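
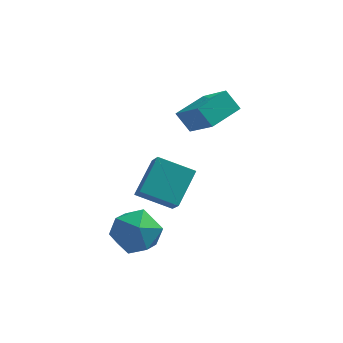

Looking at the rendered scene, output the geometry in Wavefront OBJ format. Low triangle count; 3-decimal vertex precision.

v -2.306 1.245 1.368
v -1.223 0.036 2.652
v -1.254 2.528 1.688
v -0.171 1.319 2.972
v -1.649 0.921 0.508
v -0.566 -0.288 1.792
v -0.597 2.204 0.828
v 0.486 0.995 2.112
v -3.613 -2.735 -3.597
v -2.546 -3.387 -3.562
v -4.194 -3.593 -1.858
v -3.127 -4.245 -1.823
v -3.109 -3.005 -1.655
v -2.75 -2.475 -2.73
v -3.99 -4.505 -2.69
v -3.631 -3.975 -3.765
v -2.779 -4.481 -3.001
v -2.234 -3.554 -2.362
v -4.506 -3.426 -3.058
v -3.961 -2.499 -2.419
v -3.52 -1.257 -1.935
v -2.947 0.228 -0.756
v -3.893 -0.358 -2.885
v -3.32 1.126 -1.707
v -1.86 -1.326 -2.653
v -1.287 0.158 -1.475
v -2.233 -0.428 -3.604
v -1.66 1.057 -2.425
f 2 4 1
f 5 2 1
f 1 4 3
f 3 5 1
f 2 8 4
f 6 2 5
f 6 8 2
f 4 8 3
f 7 5 3
f 3 8 7
f 7 6 5
f 8 6 7
f 9 20 14
f 9 14 10
f 9 10 16
f 9 16 19
f 9 19 20
f 10 14 18
f 14 20 13
f 20 19 11
f 19 16 15
f 16 10 17
f 12 18 13
f 12 13 11
f 12 11 15
f 12 15 17
f 12 17 18
f 13 18 14
f 11 13 20
f 15 11 19
f 17 15 16
f 18 17 10
f 22 24 21
f 25 22 21
f 21 24 23
f 23 25 21
f 22 28 24
f 26 22 25
f 26 28 22
f 24 28 23
f 27 25 23
f 23 28 27
f 27 26 25
f 28 26 27



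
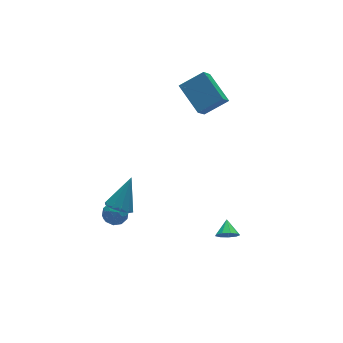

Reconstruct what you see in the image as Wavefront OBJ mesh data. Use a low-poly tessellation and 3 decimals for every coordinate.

v 2.003 -3.448 -4.233
v 2.24 -3.187 -4.838
v 2.417 -2.652 -3.727
v 1.802 -3.018 -4.747
v 1.458 -3.049 -4.415
v 1.369 -3.268 -3.999
v 1.577 -3.571 -3.691
v 1.984 -3.816 -3.638
v 2.401 -3.89 -3.862
v 2.631 -3.757 -4.26
v 2.568 -3.479 -4.646
v -3.618 0.621 -3.588
v -3.206 1.147 -3.151
v -2.734 -0.287 -3.329
v -2.322 0.239 -2.892
v -3.03 -0.026 -2.635
v -3.577 0.535 -2.794
v -2.363 0.325 -3.686
v -2.91 0.886 -3.845
v -2.43 0.964 -3.211
v -2.842 0.748 -2.561
v -3.098 0.112 -3.919
v -3.51 -0.104 -3.269
v -3.49 0.963 -3.392
v -2.45 -0.103 -3.088
v -2.867 -0.259 -2.937
v -2.624 0.05 -2.68
v -3.708 0.604 -3.182
v -3.465 0.913 -2.925
v -3.362 0.224 -2.622
v -2.475 -0.053 -3.555
v -2.232 0.256 -3.298
v -3.316 0.81 -3.8
v -3.073 1.119 -3.543
v -2.578 0.636 -3.858
v -2.791 1.165 -3.17
v -2.272 0.632 -3.019
v -2.296 0.682 -3.485
v -2.617 1.012 -3.579
v -3.033 1.038 -2.789
v -2.514 0.505 -2.637
v -2.93 0.349 -2.485
v -3.251 0.679 -2.579
v -2.578 0.931 -2.824
v -3.426 0.355 -3.843
v -2.907 -0.178 -3.691
v -2.689 0.181 -3.901
v -3.01 0.511 -3.995
v -3.668 0.228 -3.461
v -3.149 -0.305 -3.31
v -3.323 -0.152 -2.901
v -3.644 0.178 -2.995
v -3.362 -0.071 -3.656
v -2.877 0.137 -2.412
v -2.264 0.41 -2.933
v -1.743 0.763 -0.748
v -2.599 0.807 -2.854
v -3.041 0.948 -2.607
v -3.42 0.779 -2.284
v -3.591 0.364 -2.011
v -3.491 -0.137 -1.891
v -3.156 -0.534 -1.97
v -2.714 -0.675 -2.218
v -2.335 -0.505 -2.54
v -2.163 -0.091 -2.813
v 2.718 1.217 2.665
v 2.542 3.089 3.621
v 3.511 1.864 1.542
v 3.335 3.737 2.497
v 4.145 0.923 3.503
v 3.969 2.796 4.458
v 4.938 1.571 2.379
v 4.762 3.443 3.335
f 2 1 4
f 2 4 3
f 4 1 5
f 4 5 3
f 5 1 6
f 5 6 3
f 6 1 7
f 6 7 3
f 7 1 8
f 7 8 3
f 8 1 9
f 8 9 3
f 9 1 10
f 9 10 3
f 10 1 11
f 10 11 3
f 11 1 2
f 11 2 3
f 12 49 28
f 49 23 52
f 28 52 17
f 49 52 28
f 12 28 24
f 28 17 29
f 24 29 13
f 28 29 24
f 12 24 33
f 24 13 34
f 33 34 19
f 24 34 33
f 12 33 45
f 33 19 48
f 45 48 22
f 33 48 45
f 12 45 49
f 45 22 53
f 49 53 23
f 45 53 49
f 13 29 40
f 29 17 43
f 40 43 21
f 29 43 40
f 17 52 30
f 52 23 51
f 30 51 16
f 52 51 30
f 23 53 50
f 53 22 46
f 50 46 14
f 53 46 50
f 22 48 47
f 48 19 35
f 47 35 18
f 48 35 47
f 19 34 39
f 34 13 36
f 39 36 20
f 34 36 39
f 15 41 27
f 41 21 42
f 27 42 16
f 41 42 27
f 15 27 25
f 27 16 26
f 25 26 14
f 27 26 25
f 15 25 32
f 25 14 31
f 32 31 18
f 25 31 32
f 15 32 37
f 32 18 38
f 37 38 20
f 32 38 37
f 15 37 41
f 37 20 44
f 41 44 21
f 37 44 41
f 16 42 30
f 42 21 43
f 30 43 17
f 42 43 30
f 14 26 50
f 26 16 51
f 50 51 23
f 26 51 50
f 18 31 47
f 31 14 46
f 47 46 22
f 31 46 47
f 20 38 39
f 38 18 35
f 39 35 19
f 38 35 39
f 21 44 40
f 44 20 36
f 40 36 13
f 44 36 40
f 55 54 57
f 55 57 56
f 57 54 58
f 57 58 56
f 58 54 59
f 58 59 56
f 59 54 60
f 59 60 56
f 60 54 61
f 60 61 56
f 61 54 62
f 61 62 56
f 62 54 63
f 62 63 56
f 63 54 64
f 63 64 56
f 64 54 65
f 64 65 56
f 65 54 55
f 65 55 56
f 67 69 66
f 70 67 66
f 66 69 68
f 68 70 66
f 67 73 69
f 71 67 70
f 71 73 67
f 69 73 68
f 72 70 68
f 68 73 72
f 72 71 70
f 73 71 72



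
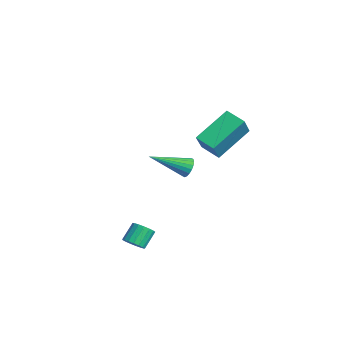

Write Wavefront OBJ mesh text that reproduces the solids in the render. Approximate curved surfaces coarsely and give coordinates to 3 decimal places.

v -0.137 0.251 0.598
v -0.669 1.865 1.762
v 0.71 0.773 0.261
v 0.177 2.387 1.425
v 0.603 -0.267 1.655
v 0.07 1.347 2.819
v 1.449 0.255 1.318
v 0.917 1.869 2.482
v -2.885 0.543 -2.278
v -2.668 0.752 -1.782
v -3.195 -1.263 -1.382
v -2.92 0.805 -1.761
v -3.165 0.807 -1.843
v -3.354 0.756 -2.011
v -3.451 0.663 -2.231
v -3.435 0.547 -2.461
v -3.311 0.429 -2.655
v -3.102 0.335 -2.773
v -2.851 0.281 -2.794
v -2.606 0.28 -2.712
v -2.416 0.331 -2.545
v -2.32 0.423 -2.324
v -2.335 0.54 -2.094
v -2.459 0.657 -1.901
v 1.09 -3.312 -4.329
v 1.524 -3.425 -3.992
v 1.123 -2.821 -3.274
v 0.69 -2.708 -3.611
v 1.603 -3.208 -4.129
v 1.202 -2.605 -3.411
v 1.566 -3.016 -4.312
v 1.165 -2.413 -3.594
v 1.419 -2.891 -4.499
v 1.018 -2.288 -3.781
v 1.197 -2.863 -4.646
v 0.796 -2.26 -3.928
v 0.951 -2.937 -4.721
v 0.55 -2.334 -4.003
v 0.737 -3.097 -4.707
v 0.336 -2.494 -3.989
v 0.603 -3.307 -4.605
v 0.202 -2.703 -3.887
v 0.582 -3.517 -4.441
v 0.181 -2.914 -3.723
v 0.676 -3.68 -4.25
v 0.275 -3.077 -3.532
v 0.866 -3.759 -4.078
v 0.465 -3.156 -3.36
v 1.107 -3.736 -3.963
v 0.706 -3.132 -3.245
v 1.344 -3.615 -3.932
v 0.943 -3.011 -3.214
f 2 4 1
f 5 2 1
f 1 4 3
f 3 5 1
f 2 8 4
f 6 2 5
f 6 8 2
f 4 8 3
f 7 5 3
f 3 8 7
f 7 6 5
f 8 6 7
f 10 9 12
f 10 12 11
f 12 9 13
f 12 13 11
f 13 9 14
f 13 14 11
f 14 9 15
f 14 15 11
f 15 9 16
f 15 16 11
f 16 9 17
f 16 17 11
f 17 9 18
f 17 18 11
f 18 9 19
f 18 19 11
f 19 9 20
f 19 20 11
f 20 9 21
f 20 21 11
f 21 9 22
f 21 22 11
f 22 9 23
f 22 23 11
f 23 9 24
f 23 24 11
f 24 9 10
f 24 10 11
f 26 25 29
f 26 29 27
f 27 29 30
f 27 30 28
f 29 25 31
f 29 31 30
f 30 31 32
f 30 32 28
f 31 25 33
f 31 33 32
f 32 33 34
f 32 34 28
f 33 25 35
f 33 35 34
f 34 35 36
f 34 36 28
f 35 25 37
f 35 37 36
f 36 37 38
f 36 38 28
f 37 25 39
f 37 39 38
f 38 39 40
f 38 40 28
f 39 25 41
f 39 41 40
f 40 41 42
f 40 42 28
f 41 25 43
f 41 43 42
f 42 43 44
f 42 44 28
f 43 25 45
f 43 45 44
f 44 45 46
f 44 46 28
f 45 25 47
f 45 47 46
f 46 47 48
f 46 48 28
f 47 25 49
f 47 49 48
f 48 49 50
f 48 50 28
f 49 25 51
f 49 51 50
f 50 51 52
f 50 52 28
f 51 25 26
f 51 26 52
f 52 26 27
f 52 27 28



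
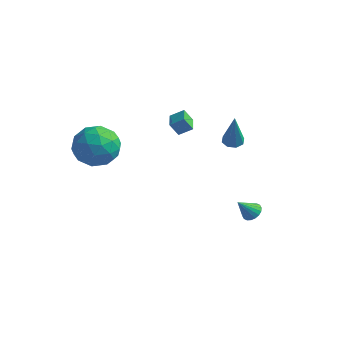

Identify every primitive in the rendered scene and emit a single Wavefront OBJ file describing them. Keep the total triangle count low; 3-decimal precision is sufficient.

v 1.232 2.621 -0.654
v 1.636 2.276 -0.83
v 1.648 2.079 1.354
v 1.781 2.672 -0.753
v 1.604 3.038 -0.618
v 1.21 3.16 -0.504
v 0.828 2.966 -0.477
v 0.684 2.57 -0.554
v 0.86 2.204 -0.689
v 1.255 2.082 -0.804
v 3.497 0.792 -3.869
v 4.003 0.8 -3.631
v 3.083 0.148 -2.971
v 3.894 1.002 -3.535
v 3.706 1.164 -3.506
v 3.477 1.251 -3.549
v 3.251 1.248 -3.655
v 3.074 1.154 -3.804
v 2.981 0.989 -3.965
v 2.99 0.784 -4.108
v 3.099 0.582 -4.203
v 3.287 0.42 -4.232
v 3.516 0.333 -4.189
v 3.742 0.336 -4.083
v 3.919 0.43 -3.934
v 4.012 0.595 -3.773
v -0.703 0.791 0.028
v -1.049 0.532 0.737
v -1.237 1.599 0.063
v -1.583 1.34 0.771
v -0.117 1.16 0.449
v -0.463 0.901 1.157
v -0.651 1.968 0.483
v -0.997 1.709 1.192
v -3.569 -2.384 -0.107
v -3.093 -1.939 0.962
v -2.487 -4.081 0.118
v -2.011 -3.636 1.187
v -3.22 -3.953 1.125
v -3.888 -2.905 0.986
v -1.692 -3.115 0.094
v -2.36 -2.067 -0.045
v -1.933 -2.391 1.086
v -2.877 -2.909 1.722
v -2.703 -3.111 -0.642
v -3.647 -3.629 -0.006
v -3.426 -2.013 0.408
v -2.154 -4.007 0.672
v -2.865 -4.194 0.636
v -2.585 -3.932 1.264
v -3.893 -2.58 0.422
v -3.614 -2.319 1.05
v -3.688 -3.503 1.145
v -1.966 -3.701 0.03
v -1.687 -3.44 0.658
v -2.995 -2.088 -0.184
v -2.715 -1.826 0.444
v -1.892 -2.517 -0.065
v -2.464 -2.017 1.109
v -1.828 -3.014 1.241
v -1.64 -2.708 0.599
v -2.033 -2.092 0.517
v -3.019 -2.321 1.483
v -2.383 -3.318 1.615
v -3.094 -3.505 1.579
v -3.487 -2.889 1.497
v -2.337 -2.587 1.556
v -3.197 -2.702 -0.535
v -2.561 -3.699 -0.403
v -2.093 -3.131 -0.417
v -2.486 -2.515 -0.499
v -3.752 -3.006 -0.161
v -3.116 -4.003 -0.029
v -3.547 -3.928 0.563
v -3.94 -3.312 0.481
v -3.243 -3.433 -0.476
f 2 1 4
f 2 4 3
f 4 1 5
f 4 5 3
f 5 1 6
f 5 6 3
f 6 1 7
f 6 7 3
f 7 1 8
f 7 8 3
f 8 1 9
f 8 9 3
f 9 1 10
f 9 10 3
f 10 1 2
f 10 2 3
f 12 11 14
f 12 14 13
f 14 11 15
f 14 15 13
f 15 11 16
f 15 16 13
f 16 11 17
f 16 17 13
f 17 11 18
f 17 18 13
f 18 11 19
f 18 19 13
f 19 11 20
f 19 20 13
f 20 11 21
f 20 21 13
f 21 11 22
f 21 22 13
f 22 11 23
f 22 23 13
f 23 11 24
f 23 24 13
f 24 11 25
f 24 25 13
f 25 11 26
f 25 26 13
f 26 11 12
f 26 12 13
f 28 30 27
f 31 28 27
f 27 30 29
f 29 31 27
f 28 34 30
f 32 28 31
f 32 34 28
f 30 34 29
f 33 31 29
f 29 34 33
f 33 32 31
f 34 32 33
f 35 72 51
f 72 46 75
f 51 75 40
f 72 75 51
f 35 51 47
f 51 40 52
f 47 52 36
f 51 52 47
f 35 47 56
f 47 36 57
f 56 57 42
f 47 57 56
f 35 56 68
f 56 42 71
f 68 71 45
f 56 71 68
f 35 68 72
f 68 45 76
f 72 76 46
f 68 76 72
f 36 52 63
f 52 40 66
f 63 66 44
f 52 66 63
f 40 75 53
f 75 46 74
f 53 74 39
f 75 74 53
f 46 76 73
f 76 45 69
f 73 69 37
f 76 69 73
f 45 71 70
f 71 42 58
f 70 58 41
f 71 58 70
f 42 57 62
f 57 36 59
f 62 59 43
f 57 59 62
f 38 64 50
f 64 44 65
f 50 65 39
f 64 65 50
f 38 50 48
f 50 39 49
f 48 49 37
f 50 49 48
f 38 48 55
f 48 37 54
f 55 54 41
f 48 54 55
f 38 55 60
f 55 41 61
f 60 61 43
f 55 61 60
f 38 60 64
f 60 43 67
f 64 67 44
f 60 67 64
f 39 65 53
f 65 44 66
f 53 66 40
f 65 66 53
f 37 49 73
f 49 39 74
f 73 74 46
f 49 74 73
f 41 54 70
f 54 37 69
f 70 69 45
f 54 69 70
f 43 61 62
f 61 41 58
f 62 58 42
f 61 58 62
f 44 67 63
f 67 43 59
f 63 59 36
f 67 59 63



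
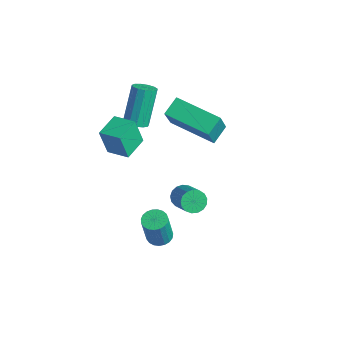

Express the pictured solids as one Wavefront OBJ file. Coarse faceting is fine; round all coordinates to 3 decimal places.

v -1.359 -0.784 0.775
v -1.657 -0.004 1.268
v 0.562 0.167 0.435
v 0.263 0.947 0.928
v -0.783 -1.447 2.172
v -1.082 -0.667 2.665
v 1.137 -0.496 1.832
v 0.839 0.284 2.325
v -1.123 -4.011 0.606
v -1.246 -4.321 1.956
v -1.64 -2.979 0.797
v -1.763 -3.289 2.146
v -0.177 -3.571 0.794
v -0.3 -3.881 2.143
v -0.694 -2.539 0.984
v -0.817 -2.849 2.334
v 1.63 -3.189 -3.297
v 2.081 -2.841 -3.273
v 2.28 -3.203 -1.759
v 1.83 -3.551 -1.783
v 1.903 -2.695 -3.215
v 2.102 -3.057 -1.701
v 1.678 -2.635 -3.171
v 1.877 -2.997 -1.657
v 1.445 -2.671 -3.149
v 1.644 -3.033 -1.634
v 1.244 -2.796 -3.153
v 1.443 -3.158 -1.638
v 1.109 -2.989 -3.181
v 1.309 -3.351 -1.666
v 1.065 -3.217 -3.23
v 1.264 -3.579 -1.715
v 1.119 -3.44 -3.29
v 1.318 -3.802 -1.775
v 1.261 -3.619 -3.352
v 1.46 -3.981 -1.837
v 1.467 -3.725 -3.404
v 1.666 -4.086 -1.889
v 1.701 -3.737 -3.438
v 1.9 -4.099 -1.923
v 1.923 -3.655 -3.447
v 2.122 -4.017 -1.932
v 2.094 -3.492 -3.431
v 2.294 -3.854 -1.916
v 2.186 -3.277 -3.391
v 2.385 -3.639 -1.877
v 2.181 -3.046 -3.336
v 2.38 -3.408 -1.821
v 2.559 -2.612 -0.041
v 2.874 -2.623 -0.504
v 4.016 -2.839 0.278
v 3.701 -2.828 0.741
v 2.874 -2.364 -0.432
v 4.016 -2.581 0.349
v 2.802 -2.163 -0.271
v 3.943 -2.379 0.511
v 2.674 -2.064 -0.057
v 3.815 -2.28 0.725
v 2.52 -2.091 0.161
v 3.661 -2.307 0.942
v 2.375 -2.237 0.332
v 3.516 -2.453 1.114
v 2.272 -2.469 0.418
v 3.413 -2.685 1.2
v 2.235 -2.734 0.399
v 3.376 -2.95 1.181
v 2.272 -2.971 0.279
v 3.413 -3.187 1.061
v 2.375 -3.125 0.086
v 3.516 -3.342 0.868
v 2.52 -3.162 -0.136
v 3.662 -3.379 0.645
v 2.675 -3.073 -0.337
v 3.816 -3.289 0.445
v 2.802 -2.878 -0.469
v 3.944 -3.095 0.312
v -1.929 -2.155 0.95
v -1.495 -2.405 1.2
v -2.017 -1.636 2.88
v -2.451 -1.385 2.63
v -1.391 -2.123 1.103
v -1.913 -1.354 2.783
v -1.458 -1.851 0.957
v -1.98 -1.082 2.637
v -1.675 -1.676 0.81
v -2.197 -0.906 2.49
v -1.972 -1.652 0.707
v -2.494 -0.883 2.386
v -2.256 -1.788 0.681
v -2.778 -1.019 2.361
v -2.436 -2.041 0.74
v -2.958 -1.271 2.42
v -2.455 -2.329 0.867
v -2.977 -1.56 2.547
v -2.307 -2.562 1.019
v -2.829 -1.793 2.699
v -2.039 -2.666 1.15
v -2.561 -1.897 2.83
v -1.736 -2.607 1.217
v -2.258 -1.838 2.897
f 2 4 1
f 5 2 1
f 1 4 3
f 3 5 1
f 2 8 4
f 6 2 5
f 6 8 2
f 4 8 3
f 7 5 3
f 3 8 7
f 7 6 5
f 8 6 7
f 10 12 9
f 13 10 9
f 9 12 11
f 11 13 9
f 10 16 12
f 14 10 13
f 14 16 10
f 12 16 11
f 15 13 11
f 11 16 15
f 15 14 13
f 16 14 15
f 18 17 21
f 18 21 19
f 19 21 22
f 19 22 20
f 21 17 23
f 21 23 22
f 22 23 24
f 22 24 20
f 23 17 25
f 23 25 24
f 24 25 26
f 24 26 20
f 25 17 27
f 25 27 26
f 26 27 28
f 26 28 20
f 27 17 29
f 27 29 28
f 28 29 30
f 28 30 20
f 29 17 31
f 29 31 30
f 30 31 32
f 30 32 20
f 31 17 33
f 31 33 32
f 32 33 34
f 32 34 20
f 33 17 35
f 33 35 34
f 34 35 36
f 34 36 20
f 35 17 37
f 35 37 36
f 36 37 38
f 36 38 20
f 37 17 39
f 37 39 38
f 38 39 40
f 38 40 20
f 39 17 41
f 39 41 40
f 40 41 42
f 40 42 20
f 41 17 43
f 41 43 42
f 42 43 44
f 42 44 20
f 43 17 45
f 43 45 44
f 44 45 46
f 44 46 20
f 45 17 47
f 45 47 46
f 46 47 48
f 46 48 20
f 47 17 18
f 47 18 48
f 48 18 19
f 48 19 20
f 50 49 53
f 50 53 51
f 51 53 54
f 51 54 52
f 53 49 55
f 53 55 54
f 54 55 56
f 54 56 52
f 55 49 57
f 55 57 56
f 56 57 58
f 56 58 52
f 57 49 59
f 57 59 58
f 58 59 60
f 58 60 52
f 59 49 61
f 59 61 60
f 60 61 62
f 60 62 52
f 61 49 63
f 61 63 62
f 62 63 64
f 62 64 52
f 63 49 65
f 63 65 64
f 64 65 66
f 64 66 52
f 65 49 67
f 65 67 66
f 66 67 68
f 66 68 52
f 67 49 69
f 67 69 68
f 68 69 70
f 68 70 52
f 69 49 71
f 69 71 70
f 70 71 72
f 70 72 52
f 71 49 73
f 71 73 72
f 72 73 74
f 72 74 52
f 73 49 75
f 73 75 74
f 74 75 76
f 74 76 52
f 75 49 50
f 75 50 76
f 76 50 51
f 76 51 52
f 78 77 81
f 78 81 79
f 79 81 82
f 79 82 80
f 81 77 83
f 81 83 82
f 82 83 84
f 82 84 80
f 83 77 85
f 83 85 84
f 84 85 86
f 84 86 80
f 85 77 87
f 85 87 86
f 86 87 88
f 86 88 80
f 87 77 89
f 87 89 88
f 88 89 90
f 88 90 80
f 89 77 91
f 89 91 90
f 90 91 92
f 90 92 80
f 91 77 93
f 91 93 92
f 92 93 94
f 92 94 80
f 93 77 95
f 93 95 94
f 94 95 96
f 94 96 80
f 95 77 97
f 95 97 96
f 96 97 98
f 96 98 80
f 97 77 99
f 97 99 98
f 98 99 100
f 98 100 80
f 99 77 78
f 99 78 100
f 100 78 79
f 100 79 80



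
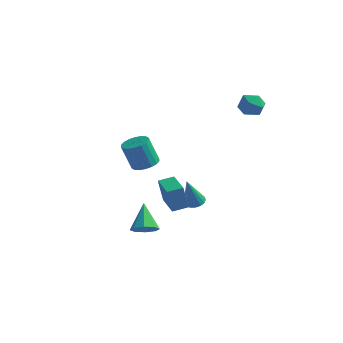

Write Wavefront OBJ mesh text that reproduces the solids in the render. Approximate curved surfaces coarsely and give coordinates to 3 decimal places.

v 1.611 3.347 3.627
v 1.994 2.942 3.07
v 0.586 3.418 2.87
v 0.969 3.013 2.313
v 0.754 2.656 2.982
v 1.387 2.612 3.45
v 1.193 3.748 2.49
v 1.826 3.704 2.958
v 1.736 3.19 2.367
v 1.465 2.515 2.671
v 1.115 3.845 3.269
v 0.844 3.17 3.573
v -1.211 -3.896 -2.66
v -0.876 -3.359 -3.003
v -1.769 -2.844 -1.56
v -1.389 -3.439 -3.187
v -1.798 -3.786 -3.062
v -1.864 -4.198 -2.701
v -1.547 -4.432 -2.316
v -1.034 -4.353 -2.132
v -0.624 -4.005 -2.257
v -0.559 -3.594 -2.618
v -1.169 1.806 -3.989
v -0.636 2 -3.866
v -1.371 1.274 -2.271
v -0.799 2.219 -3.818
v -1.047 2.344 -3.808
v -1.323 2.345 -3.84
v -1.563 2.224 -3.906
v -1.714 2.006 -3.991
v -1.739 1.743 -4.076
v -1.634 1.494 -4.14
v -1.422 1.317 -4.17
v -1.153 1.252 -4.159
v -0.887 1.314 -4.109
v -0.686 1.489 -4.031
v -0.595 1.736 -3.943
v -1.021 -1.192 -2.94
v -1.276 -1.267 -1.555
v -2.067 -0.028 -3.07
v -2.321 -0.103 -1.685
v -0.399 -0.617 -2.795
v -0.653 -0.692 -1.41
v -1.444 0.547 -2.925
v -1.699 0.472 -1.54
v -3.237 0.377 -0.927
v -2.665 -0.079 -0.759
v -3.192 -0.192 0.716
v -3.763 0.263 0.547
v -2.542 0.224 -0.691
v -3.068 0.11 0.784
v -2.556 0.557 -0.67
v -3.082 0.443 0.804
v -2.704 0.854 -0.7
v -3.231 0.74 0.774
v -2.959 1.057 -0.776
v -3.485 0.943 0.699
v -3.268 1.125 -0.881
v -3.795 1.011 0.594
v -3.571 1.045 -0.995
v -4.098 0.931 0.48
v -3.808 0.832 -1.096
v -4.335 0.719 0.379
v -3.932 0.53 -1.164
v -4.458 0.416 0.311
v -3.918 0.197 -1.184
v -4.444 0.083 0.29
v -3.769 -0.1 -1.154
v -4.296 -0.214 0.32
v -3.515 -0.303 -1.079
v -4.041 -0.417 0.396
v -3.205 -0.371 -0.974
v -3.732 -0.485 0.501
v -2.902 -0.291 -0.86
v -3.429 -0.405 0.615
f 1 12 6
f 1 6 2
f 1 2 8
f 1 8 11
f 1 11 12
f 2 6 10
f 6 12 5
f 12 11 3
f 11 8 7
f 8 2 9
f 4 10 5
f 4 5 3
f 4 3 7
f 4 7 9
f 4 9 10
f 5 10 6
f 3 5 12
f 7 3 11
f 9 7 8
f 10 9 2
f 14 13 16
f 14 16 15
f 16 13 17
f 16 17 15
f 17 13 18
f 17 18 15
f 18 13 19
f 18 19 15
f 19 13 20
f 19 20 15
f 20 13 21
f 20 21 15
f 21 13 22
f 21 22 15
f 22 13 14
f 22 14 15
f 24 23 26
f 24 26 25
f 26 23 27
f 26 27 25
f 27 23 28
f 27 28 25
f 28 23 29
f 28 29 25
f 29 23 30
f 29 30 25
f 30 23 31
f 30 31 25
f 31 23 32
f 31 32 25
f 32 23 33
f 32 33 25
f 33 23 34
f 33 34 25
f 34 23 35
f 34 35 25
f 35 23 36
f 35 36 25
f 36 23 37
f 36 37 25
f 37 23 24
f 37 24 25
f 39 41 38
f 42 39 38
f 38 41 40
f 40 42 38
f 39 45 41
f 43 39 42
f 43 45 39
f 41 45 40
f 44 42 40
f 40 45 44
f 44 43 42
f 45 43 44
f 47 46 50
f 47 50 48
f 48 50 51
f 48 51 49
f 50 46 52
f 50 52 51
f 51 52 53
f 51 53 49
f 52 46 54
f 52 54 53
f 53 54 55
f 53 55 49
f 54 46 56
f 54 56 55
f 55 56 57
f 55 57 49
f 56 46 58
f 56 58 57
f 57 58 59
f 57 59 49
f 58 46 60
f 58 60 59
f 59 60 61
f 59 61 49
f 60 46 62
f 60 62 61
f 61 62 63
f 61 63 49
f 62 46 64
f 62 64 63
f 63 64 65
f 63 65 49
f 64 46 66
f 64 66 65
f 65 66 67
f 65 67 49
f 66 46 68
f 66 68 67
f 67 68 69
f 67 69 49
f 68 46 70
f 68 70 69
f 69 70 71
f 69 71 49
f 70 46 72
f 70 72 71
f 71 72 73
f 71 73 49
f 72 46 74
f 72 74 73
f 73 74 75
f 73 75 49
f 74 46 47
f 74 47 75
f 75 47 48
f 75 48 49



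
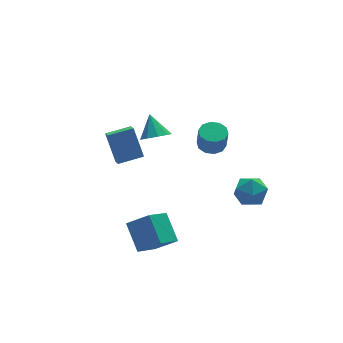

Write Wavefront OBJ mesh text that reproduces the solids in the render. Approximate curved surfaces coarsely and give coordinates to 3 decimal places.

v -3.149 -4.143 -2.967
v -3.169 -2.442 -1.636
v -4.323 -3.344 -4.007
v -4.343 -1.643 -2.675
v -1.637 -3.297 -4.025
v -1.657 -1.596 -2.693
v -2.811 -2.498 -5.064
v -2.831 -0.797 -3.733
v 3.043 -2.178 -0.547
v 4.185 -2.601 -0.602
v 2.415 -3.739 -1.578
v 3.557 -4.162 -1.633
v 2.962 -4.149 -0.568
v 3.35 -3.184 0.069
v 3.25 -3.156 -2.249
v 3.638 -2.191 -1.612
v 4.313 -3.206 -1.654
v 4.135 -3.82 -0.615
v 2.465 -2.52 -1.565
v 2.287 -3.134 -0.526
v 2.423 0.666 0.849
v 3.221 0.197 0.766
v 3.155 -0.176 2.249
v 2.357 0.294 2.331
v 3.348 0.739 0.908
v 3.282 0.366 2.391
v 3.122 1.253 1.028
v 3.056 0.881 2.51
v 2.628 1.544 1.079
v 2.562 1.171 2.561
v 2.057 1.499 1.042
v 1.991 1.126 2.524
v 1.625 1.136 0.931
v 1.559 0.763 2.414
v 1.498 0.594 0.789
v 1.432 0.221 2.272
v 1.724 0.079 0.67
v 1.658 -0.293 2.152
v 2.218 -0.211 0.619
v 2.152 -0.584 2.101
v 2.789 -0.166 0.656
v 2.723 -0.539 2.138
v -4.751 -1.546 3.137
v -4.947 -0.474 5.014
v -4.616 -0.811 2.731
v -4.811 0.26 4.608
v -3.149 -1.7 3.392
v -3.344 -0.629 5.269
v -3.013 -0.966 2.986
v -3.209 0.106 4.863
v -0.412 2.902 0.789
v 0.55 3.159 0.488
v -0.308 4.058 2.111
v 0.074 3.575 0.162
v -0.63 3.676 0.129
v -1.231 3.415 0.405
v -1.45 2.914 0.86
v -1.183 2.407 1.282
v -0.555 2.132 1.473
v 0.139 2.217 1.344
v 0.576 2.623 0.955
f 2 4 1
f 5 2 1
f 1 4 3
f 3 5 1
f 2 8 4
f 6 2 5
f 6 8 2
f 4 8 3
f 7 5 3
f 3 8 7
f 7 6 5
f 8 6 7
f 9 20 14
f 9 14 10
f 9 10 16
f 9 16 19
f 9 19 20
f 10 14 18
f 14 20 13
f 20 19 11
f 19 16 15
f 16 10 17
f 12 18 13
f 12 13 11
f 12 11 15
f 12 15 17
f 12 17 18
f 13 18 14
f 11 13 20
f 15 11 19
f 17 15 16
f 18 17 10
f 22 21 25
f 22 25 23
f 23 25 26
f 23 26 24
f 25 21 27
f 25 27 26
f 26 27 28
f 26 28 24
f 27 21 29
f 27 29 28
f 28 29 30
f 28 30 24
f 29 21 31
f 29 31 30
f 30 31 32
f 30 32 24
f 31 21 33
f 31 33 32
f 32 33 34
f 32 34 24
f 33 21 35
f 33 35 34
f 34 35 36
f 34 36 24
f 35 21 37
f 35 37 36
f 36 37 38
f 36 38 24
f 37 21 39
f 37 39 38
f 38 39 40
f 38 40 24
f 39 21 41
f 39 41 40
f 40 41 42
f 40 42 24
f 41 21 22
f 41 22 42
f 42 22 23
f 42 23 24
f 44 46 43
f 47 44 43
f 43 46 45
f 45 47 43
f 44 50 46
f 48 44 47
f 48 50 44
f 46 50 45
f 49 47 45
f 45 50 49
f 49 48 47
f 50 48 49
f 52 51 54
f 52 54 53
f 54 51 55
f 54 55 53
f 55 51 56
f 55 56 53
f 56 51 57
f 56 57 53
f 57 51 58
f 57 58 53
f 58 51 59
f 58 59 53
f 59 51 60
f 59 60 53
f 60 51 61
f 60 61 53
f 61 51 52
f 61 52 53



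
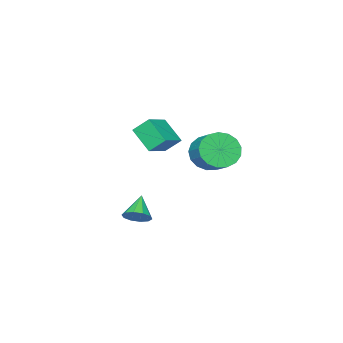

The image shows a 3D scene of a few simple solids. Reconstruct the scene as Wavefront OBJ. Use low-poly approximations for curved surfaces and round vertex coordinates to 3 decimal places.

v 1.923 -1.991 -2.176
v 2.37 -1.787 -1.636
v 1.017 -2.529 -1.224
v 2.084 -1.448 -1.716
v 1.737 -1.315 -1.971
v 1.46 -1.441 -2.305
v 1.361 -1.777 -2.59
v 1.476 -2.194 -2.716
v 1.762 -2.534 -2.636
v 2.109 -2.666 -2.381
v 2.385 -2.541 -2.047
v 2.485 -2.205 -1.762
v 2.357 0.199 2.907
v 2.225 -0.932 3.868
v 1.972 0.858 3.628
v 1.84 -0.273 4.59
v 3.7 0.453 3.39
v 3.568 -0.678 4.352
v 3.315 1.112 4.112
v 3.183 -0.019 5.073
v -1.136 -0.14 1.598
v -0.273 -0.176 0.967
v 0.259 0.923 1.631
v -0.604 0.96 2.262
v -0.595 0.132 0.715
v -0.064 1.231 1.379
v -1.042 0.378 0.666
v -0.511 1.477 1.33
v -1.51 0.505 0.83
v -0.979 1.604 1.494
v -1.893 0.484 1.171
v -1.361 1.584 1.834
v -2.102 0.321 1.609
v -1.57 1.42 2.272
v -2.089 0.052 2.044
v -1.558 1.151 2.708
v -1.859 -0.261 2.378
v -1.327 0.839 3.042
v -1.462 -0.546 2.533
v -0.931 0.553 3.196
v -0.991 -0.738 2.473
v -0.46 0.361 3.137
v -0.553 -0.793 2.214
v -0.022 0.307 2.877
v -0.249 -0.698 1.813
v 0.283 0.401 2.477
v -0.147 -0.476 1.363
v 0.384 0.624 2.027
f 2 1 4
f 2 4 3
f 4 1 5
f 4 5 3
f 5 1 6
f 5 6 3
f 6 1 7
f 6 7 3
f 7 1 8
f 7 8 3
f 8 1 9
f 8 9 3
f 9 1 10
f 9 10 3
f 10 1 11
f 10 11 3
f 11 1 12
f 11 12 3
f 12 1 2
f 12 2 3
f 14 16 13
f 17 14 13
f 13 16 15
f 15 17 13
f 14 20 16
f 18 14 17
f 18 20 14
f 16 20 15
f 19 17 15
f 15 20 19
f 19 18 17
f 20 18 19
f 22 21 25
f 22 25 23
f 23 25 26
f 23 26 24
f 25 21 27
f 25 27 26
f 26 27 28
f 26 28 24
f 27 21 29
f 27 29 28
f 28 29 30
f 28 30 24
f 29 21 31
f 29 31 30
f 30 31 32
f 30 32 24
f 31 21 33
f 31 33 32
f 32 33 34
f 32 34 24
f 33 21 35
f 33 35 34
f 34 35 36
f 34 36 24
f 35 21 37
f 35 37 36
f 36 37 38
f 36 38 24
f 37 21 39
f 37 39 38
f 38 39 40
f 38 40 24
f 39 21 41
f 39 41 40
f 40 41 42
f 40 42 24
f 41 21 43
f 41 43 42
f 42 43 44
f 42 44 24
f 43 21 45
f 43 45 44
f 44 45 46
f 44 46 24
f 45 21 47
f 45 47 46
f 46 47 48
f 46 48 24
f 47 21 22
f 47 22 48
f 48 22 23
f 48 23 24



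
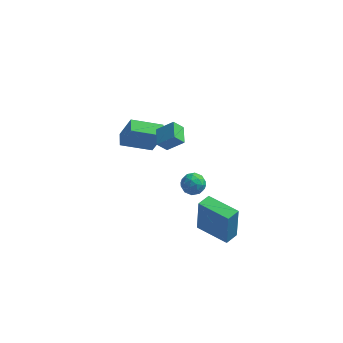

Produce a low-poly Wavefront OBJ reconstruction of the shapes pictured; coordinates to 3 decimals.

v -0.595 2.818 -0.423
v -1.154 2.61 0.251
v -0.808 4.004 -0.234
v -1.366 3.797 0.44
v 0.406 2.863 0.42
v -0.152 2.656 1.094
v 0.194 4.05 0.609
v -0.365 3.842 1.283
v 1.985 -3.604 -0.33
v 2.029 -3.425 1.772
v 2.443 -2.845 -0.405
v 2.487 -2.665 1.697
v 3.733 -4.655 -0.277
v 3.777 -4.475 1.825
v 4.191 -3.895 -0.352
v 4.235 -3.716 1.75
v -3.443 3.396 -0.993
v -2.74 3.224 0.731
v -3.592 4.261 -0.846
v -2.888 4.089 0.878
v -1.612 3.831 -1.698
v -0.908 3.659 0.026
v -1.76 4.696 -1.551
v -1.057 4.524 0.173
v 1.006 -3.079 3.209
v 1.473 -2.702 2.783
v 1.927 -3.598 3.757
v 2.394 -3.221 3.331
v 1.995 -2.87 3.84
v 1.425 -2.549 3.501
v 1.975 -3.751 3.039
v 1.405 -3.43 2.7
v 2.071 -3.117 2.677
v 2.084 -2.573 3.173
v 1.316 -3.727 3.367
v 1.329 -3.183 3.863
v 1.159 -2.845 2.948
v 2.241 -3.455 3.592
v 2.007 -3.249 3.891
v 2.281 -3.027 3.641
v 1.131 -2.755 3.37
v 1.405 -2.533 3.119
v 1.712 -2.632 3.741
v 1.995 -3.767 3.421
v 2.269 -3.545 3.17
v 1.119 -3.273 2.899
v 1.393 -3.051 2.649
v 1.688 -3.668 2.799
v 1.785 -2.867 2.635
v 2.326 -3.172 2.957
v 2.08 -3.484 2.786
v 1.745 -3.295 2.587
v 1.792 -2.547 2.926
v 2.333 -2.852 3.248
v 2.099 -2.646 3.548
v 1.764 -2.457 3.349
v 2.144 -2.791 2.864
v 1.067 -3.448 3.292
v 1.608 -3.753 3.614
v 1.636 -3.843 3.191
v 1.301 -3.654 2.992
v 1.074 -3.128 3.583
v 1.615 -3.433 3.905
v 1.655 -3.005 3.953
v 1.32 -2.816 3.754
v 1.256 -3.509 3.676
f 2 4 1
f 5 2 1
f 1 4 3
f 3 5 1
f 2 8 4
f 6 2 5
f 6 8 2
f 4 8 3
f 7 5 3
f 3 8 7
f 7 6 5
f 8 6 7
f 10 12 9
f 13 10 9
f 9 12 11
f 11 13 9
f 10 16 12
f 14 10 13
f 14 16 10
f 12 16 11
f 15 13 11
f 11 16 15
f 15 14 13
f 16 14 15
f 18 20 17
f 21 18 17
f 17 20 19
f 19 21 17
f 18 24 20
f 22 18 21
f 22 24 18
f 20 24 19
f 23 21 19
f 19 24 23
f 23 22 21
f 24 22 23
f 25 62 41
f 62 36 65
f 41 65 30
f 62 65 41
f 25 41 37
f 41 30 42
f 37 42 26
f 41 42 37
f 25 37 46
f 37 26 47
f 46 47 32
f 37 47 46
f 25 46 58
f 46 32 61
f 58 61 35
f 46 61 58
f 25 58 62
f 58 35 66
f 62 66 36
f 58 66 62
f 26 42 53
f 42 30 56
f 53 56 34
f 42 56 53
f 30 65 43
f 65 36 64
f 43 64 29
f 65 64 43
f 36 66 63
f 66 35 59
f 63 59 27
f 66 59 63
f 35 61 60
f 61 32 48
f 60 48 31
f 61 48 60
f 32 47 52
f 47 26 49
f 52 49 33
f 47 49 52
f 28 54 40
f 54 34 55
f 40 55 29
f 54 55 40
f 28 40 38
f 40 29 39
f 38 39 27
f 40 39 38
f 28 38 45
f 38 27 44
f 45 44 31
f 38 44 45
f 28 45 50
f 45 31 51
f 50 51 33
f 45 51 50
f 28 50 54
f 50 33 57
f 54 57 34
f 50 57 54
f 29 55 43
f 55 34 56
f 43 56 30
f 55 56 43
f 27 39 63
f 39 29 64
f 63 64 36
f 39 64 63
f 31 44 60
f 44 27 59
f 60 59 35
f 44 59 60
f 33 51 52
f 51 31 48
f 52 48 32
f 51 48 52
f 34 57 53
f 57 33 49
f 53 49 26
f 57 49 53



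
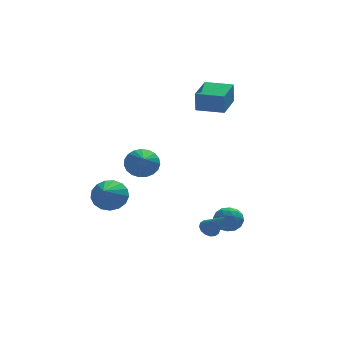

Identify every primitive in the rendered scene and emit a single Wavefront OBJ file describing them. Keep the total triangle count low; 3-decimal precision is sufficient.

v 0.276 2.534 -0.081
v 0.736 2.09 -0.672
v 0.084 1.106 0.841
v 0.994 2.202 -0.444
v 1.128 2.372 -0.154
v 1.114 2.57 0.149
v 0.956 2.761 0.412
v 0.68 2.913 0.59
v 0.334 2.999 0.651
v -0.022 3.005 0.587
v -0.326 2.929 0.406
v -0.527 2.785 0.142
v -0.588 2.598 -0.161
v -0.5 2.399 -0.451
v -0.278 2.224 -0.676
v 0.04 2.102 -0.799
v 0.398 2.055 -0.797
v 2.427 -2.483 -2.231
v 2.72 -2.077 -2.056
v 2.953 -3.337 -1.129
v 2.48 -2.054 -1.924
v 2.227 -2.146 -1.874
v 2.027 -2.328 -1.92
v 1.934 -2.552 -2.049
v 1.973 -2.757 -2.227
v 2.134 -2.889 -2.406
v 2.373 -2.912 -2.538
v 2.627 -2.82 -2.588
v 2.827 -2.638 -2.542
v 2.92 -2.414 -2.413
v 2.88 -2.209 -2.235
v 3.273 -1.112 -2.214
v 3.665 -1.314 -1.599
v 3.315 -2.266 -2.621
v 3.707 -2.468 -2.006
v 2.98 -2.269 -1.942
v 2.954 -1.556 -1.691
v 4.026 -2.024 -2.529
v 4 -1.311 -2.278
v 4.131 -1.878 -1.794
v 3.484 -2.03 -1.431
v 3.496 -1.55 -2.789
v 2.849 -1.702 -2.426
v 3.465 -1.111 -1.871
v 3.515 -2.469 -2.349
v 3.087 -2.352 -2.312
v 3.318 -2.471 -1.95
v 3.047 -1.254 -1.925
v 3.278 -1.373 -1.563
v 2.875 -1.934 -1.765
v 3.702 -2.207 -2.657
v 3.933 -2.326 -2.295
v 3.662 -1.109 -2.27
v 3.893 -1.228 -1.908
v 4.105 -1.646 -2.455
v 3.97 -1.562 -1.624
v 3.995 -2.24 -1.863
v 4.182 -1.979 -2.171
v 4.167 -1.56 -2.023
v 3.589 -1.651 -1.411
v 3.614 -2.33 -1.65
v 3.187 -2.213 -1.612
v 3.171 -1.793 -1.464
v 3.863 -1.982 -1.525
v 3.366 -1.25 -2.57
v 3.391 -1.929 -2.809
v 3.809 -1.787 -2.756
v 3.793 -1.367 -2.608
v 2.985 -1.34 -2.357
v 3.01 -2.018 -2.596
v 2.813 -2.02 -2.197
v 2.798 -1.601 -2.049
v 3.117 -1.598 -2.695
v 2.942 2.786 3.121
v 2.888 2.692 4.236
v 3.758 4.234 3.283
v 3.703 4.141 4.398
v 4.197 2.079 3.122
v 4.142 1.986 4.237
v 5.012 3.528 3.284
v 4.958 3.434 4.399
v -1.113 3.666 -2.655
v -0.239 3.591 -2.29
v -1.667 2.234 -1.625
v -0.451 3.877 -2.007
v -0.815 4.114 -1.872
v -1.247 4.249 -1.917
v -1.648 4.251 -2.131
v -1.926 4.118 -2.465
v -2.019 3.882 -2.843
v -1.903 3.597 -3.177
v -1.607 3.327 -3.392
v -1.197 3.136 -3.439
v -0.768 3.066 -3.305
v -0.418 3.133 -3.023
v -0.227 3.323 -2.656
f 2 1 4
f 2 4 3
f 4 1 5
f 4 5 3
f 5 1 6
f 5 6 3
f 6 1 7
f 6 7 3
f 7 1 8
f 7 8 3
f 8 1 9
f 8 9 3
f 9 1 10
f 9 10 3
f 10 1 11
f 10 11 3
f 11 1 12
f 11 12 3
f 12 1 13
f 12 13 3
f 13 1 14
f 13 14 3
f 14 1 15
f 14 15 3
f 15 1 16
f 15 16 3
f 16 1 17
f 16 17 3
f 17 1 2
f 17 2 3
f 19 18 21
f 19 21 20
f 21 18 22
f 21 22 20
f 22 18 23
f 22 23 20
f 23 18 24
f 23 24 20
f 24 18 25
f 24 25 20
f 25 18 26
f 25 26 20
f 26 18 27
f 26 27 20
f 27 18 28
f 27 28 20
f 28 18 29
f 28 29 20
f 29 18 30
f 29 30 20
f 30 18 31
f 30 31 20
f 31 18 19
f 31 19 20
f 32 69 48
f 69 43 72
f 48 72 37
f 69 72 48
f 32 48 44
f 48 37 49
f 44 49 33
f 48 49 44
f 32 44 53
f 44 33 54
f 53 54 39
f 44 54 53
f 32 53 65
f 53 39 68
f 65 68 42
f 53 68 65
f 32 65 69
f 65 42 73
f 69 73 43
f 65 73 69
f 33 49 60
f 49 37 63
f 60 63 41
f 49 63 60
f 37 72 50
f 72 43 71
f 50 71 36
f 72 71 50
f 43 73 70
f 73 42 66
f 70 66 34
f 73 66 70
f 42 68 67
f 68 39 55
f 67 55 38
f 68 55 67
f 39 54 59
f 54 33 56
f 59 56 40
f 54 56 59
f 35 61 47
f 61 41 62
f 47 62 36
f 61 62 47
f 35 47 45
f 47 36 46
f 45 46 34
f 47 46 45
f 35 45 52
f 45 34 51
f 52 51 38
f 45 51 52
f 35 52 57
f 52 38 58
f 57 58 40
f 52 58 57
f 35 57 61
f 57 40 64
f 61 64 41
f 57 64 61
f 36 62 50
f 62 41 63
f 50 63 37
f 62 63 50
f 34 46 70
f 46 36 71
f 70 71 43
f 46 71 70
f 38 51 67
f 51 34 66
f 67 66 42
f 51 66 67
f 40 58 59
f 58 38 55
f 59 55 39
f 58 55 59
f 41 64 60
f 64 40 56
f 60 56 33
f 64 56 60
f 75 77 74
f 78 75 74
f 74 77 76
f 76 78 74
f 75 81 77
f 79 75 78
f 79 81 75
f 77 81 76
f 80 78 76
f 76 81 80
f 80 79 78
f 81 79 80
f 83 82 85
f 83 85 84
f 85 82 86
f 85 86 84
f 86 82 87
f 86 87 84
f 87 82 88
f 87 88 84
f 88 82 89
f 88 89 84
f 89 82 90
f 89 90 84
f 90 82 91
f 90 91 84
f 91 82 92
f 91 92 84
f 92 82 93
f 92 93 84
f 93 82 94
f 93 94 84
f 94 82 95
f 94 95 84
f 95 82 96
f 95 96 84
f 96 82 83
f 96 83 84



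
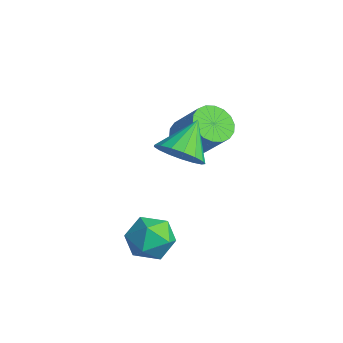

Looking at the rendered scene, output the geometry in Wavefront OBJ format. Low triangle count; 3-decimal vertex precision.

v -4.102 2.946 -0.939
v -3.445 3.303 -1.573
v -2.181 3.671 -0.054
v -2.838 3.314 0.579
v -3.678 3.656 -1.465
v -2.413 4.024 0.054
v -3.994 3.868 -1.253
v -2.73 4.236 0.266
v -4.332 3.898 -0.978
v -3.068 4.266 0.54
v -4.625 3.739 -0.697
v -3.36 4.107 0.822
v -4.813 3.423 -0.463
v -3.549 3.791 1.056
v -4.861 3.012 -0.323
v -3.597 3.381 1.195
v -4.759 2.589 -0.306
v -3.495 2.957 1.213
v -4.527 2.236 -0.414
v -3.262 2.604 1.105
v -4.21 2.024 -0.626
v -2.946 2.392 0.893
v -3.872 1.994 -0.9
v -2.608 2.362 0.618
v -3.58 2.153 -1.182
v -2.315 2.521 0.337
v -3.391 2.469 -1.416
v -2.127 2.837 0.103
v -3.343 2.879 -1.555
v -2.079 3.248 -0.037
v -0.451 -0.199 -2.445
v 0.493 -0.661 -2.876
v -1.473 -1.279 -3.524
v -0.529 -1.741 -3.955
v -0.82 -1.946 -2.877
v -0.189 -1.278 -2.21
v -0.791 -0.662 -4.19
v -0.16 0.006 -3.523
v 0.283 -0.947 -3.954
v 0.265 -1.741 -3.143
v -1.245 -0.199 -3.257
v -1.263 -0.993 -2.446
v -0.445 0.313 1.349
v 0.325 0.058 2.077
v -1.135 1.547 2.511
v 0.54 0.442 1.796
v 0.529 0.796 1.414
v 0.295 1.039 1.016
v -0.109 1.116 0.695
v -0.59 1.009 0.523
v -1.037 0.742 0.541
v -1.35 0.377 0.744
v -1.455 -0.003 1.086
v -1.329 -0.311 1.488
v -1 -0.476 1.858
v -0.545 -0.46 2.112
v -0.066 -0.267 2.191
f 2 1 5
f 2 5 3
f 3 5 6
f 3 6 4
f 5 1 7
f 5 7 6
f 6 7 8
f 6 8 4
f 7 1 9
f 7 9 8
f 8 9 10
f 8 10 4
f 9 1 11
f 9 11 10
f 10 11 12
f 10 12 4
f 11 1 13
f 11 13 12
f 12 13 14
f 12 14 4
f 13 1 15
f 13 15 14
f 14 15 16
f 14 16 4
f 15 1 17
f 15 17 16
f 16 17 18
f 16 18 4
f 17 1 19
f 17 19 18
f 18 19 20
f 18 20 4
f 19 1 21
f 19 21 20
f 20 21 22
f 20 22 4
f 21 1 23
f 21 23 22
f 22 23 24
f 22 24 4
f 23 1 25
f 23 25 24
f 24 25 26
f 24 26 4
f 25 1 27
f 25 27 26
f 26 27 28
f 26 28 4
f 27 1 29
f 27 29 28
f 28 29 30
f 28 30 4
f 29 1 2
f 29 2 30
f 30 2 3
f 30 3 4
f 31 42 36
f 31 36 32
f 31 32 38
f 31 38 41
f 31 41 42
f 32 36 40
f 36 42 35
f 42 41 33
f 41 38 37
f 38 32 39
f 34 40 35
f 34 35 33
f 34 33 37
f 34 37 39
f 34 39 40
f 35 40 36
f 33 35 42
f 37 33 41
f 39 37 38
f 40 39 32
f 44 43 46
f 44 46 45
f 46 43 47
f 46 47 45
f 47 43 48
f 47 48 45
f 48 43 49
f 48 49 45
f 49 43 50
f 49 50 45
f 50 43 51
f 50 51 45
f 51 43 52
f 51 52 45
f 52 43 53
f 52 53 45
f 53 43 54
f 53 54 45
f 54 43 55
f 54 55 45
f 55 43 56
f 55 56 45
f 56 43 57
f 56 57 45
f 57 43 44
f 57 44 45



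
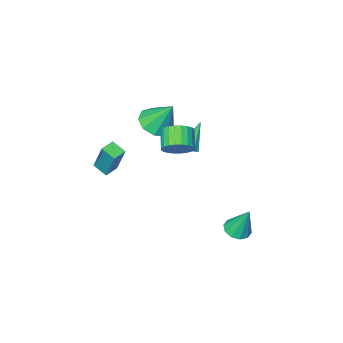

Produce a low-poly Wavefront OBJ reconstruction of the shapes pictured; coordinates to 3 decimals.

v 1.146 -4.759 -0.034
v 1.142 -3.875 1.904
v 0.882 -3.938 -0.409
v 0.878 -3.054 1.529
v 1.942 -4.546 -0.129
v 1.938 -3.662 1.809
v 1.678 -3.725 -0.504
v 1.674 -2.841 1.434
v -1.044 -3.068 3.052
v -0.141 -3.411 3.465
v -1.456 -2.112 4.748
v -0.037 -2.781 3.135
v -0.404 -2.286 2.767
v -1.07 -2.156 2.532
v -1.724 -2.454 2.54
v -2.06 -3.038 2.788
v -1.92 -3.637 3.16
v -1.37 -3.969 3.481
v -0.668 -3.88 3.601
v -2.173 -1.693 1.365
v -1.7 -1.816 1.617
v -3.087 -1.987 2.935
v -1.793 -1.406 1.64
v -2.109 -1.164 1.502
v -2.462 -1.232 1.284
v -2.646 -1.569 1.113
v -2.554 -1.979 1.09
v -2.238 -2.221 1.228
v -1.885 -2.154 1.446
v -0.333 0.087 3.27
v 0.28 0.188 3.879
v -0.254 -0.687 4.56
v -0.867 -0.787 3.95
v 0.046 0.411 3.983
v -0.488 -0.464 4.663
v -0.245 0.585 3.978
v -0.779 -0.29 4.659
v -0.55 0.683 3.865
v -1.084 -0.192 4.546
v -0.822 0.691 3.662
v -1.356 -0.184 4.343
v -1.019 0.606 3.399
v -1.553 -0.268 4.08
v -1.112 0.443 3.116
v -1.646 -0.432 3.797
v -1.086 0.226 2.857
v -1.62 -0.649 3.537
v -0.946 -0.013 2.66
v -1.48 -0.888 3.341
v -0.712 -0.236 2.557
v -1.246 -1.111 3.237
v -0.421 -0.41 2.561
v -0.955 -1.285 3.242
v -0.116 -0.508 2.674
v -0.65 -1.383 3.355
v 0.156 -0.516 2.877
v -0.378 -1.391 3.558
v 0.353 -0.432 3.14
v -0.181 -1.306 3.821
v 0.446 -0.268 3.423
v -0.088 -1.143 4.104
v 0.42 -0.051 3.683
v -0.114 -0.926 4.363
v -1.952 3.145 -1.679
v -1.294 3.519 -1.745
v -2.168 3.835 0.099
v -1.637 3.802 -1.896
v -2.101 3.833 -1.965
v -2.507 3.602 -1.924
v -2.702 3.196 -1.79
v -2.61 2.771 -1.614
v -2.267 2.488 -1.463
v -1.803 2.456 -1.394
v -1.397 2.688 -1.434
v -1.202 3.094 -1.568
f 2 4 1
f 5 2 1
f 1 4 3
f 3 5 1
f 2 8 4
f 6 2 5
f 6 8 2
f 4 8 3
f 7 5 3
f 3 8 7
f 7 6 5
f 8 6 7
f 10 9 12
f 10 12 11
f 12 9 13
f 12 13 11
f 13 9 14
f 13 14 11
f 14 9 15
f 14 15 11
f 15 9 16
f 15 16 11
f 16 9 17
f 16 17 11
f 17 9 18
f 17 18 11
f 18 9 19
f 18 19 11
f 19 9 10
f 19 10 11
f 21 20 23
f 21 23 22
f 23 20 24
f 23 24 22
f 24 20 25
f 24 25 22
f 25 20 26
f 25 26 22
f 26 20 27
f 26 27 22
f 27 20 28
f 27 28 22
f 28 20 29
f 28 29 22
f 29 20 21
f 29 21 22
f 31 30 34
f 31 34 32
f 32 34 35
f 32 35 33
f 34 30 36
f 34 36 35
f 35 36 37
f 35 37 33
f 36 30 38
f 36 38 37
f 37 38 39
f 37 39 33
f 38 30 40
f 38 40 39
f 39 40 41
f 39 41 33
f 40 30 42
f 40 42 41
f 41 42 43
f 41 43 33
f 42 30 44
f 42 44 43
f 43 44 45
f 43 45 33
f 44 30 46
f 44 46 45
f 45 46 47
f 45 47 33
f 46 30 48
f 46 48 47
f 47 48 49
f 47 49 33
f 48 30 50
f 48 50 49
f 49 50 51
f 49 51 33
f 50 30 52
f 50 52 51
f 51 52 53
f 51 53 33
f 52 30 54
f 52 54 53
f 53 54 55
f 53 55 33
f 54 30 56
f 54 56 55
f 55 56 57
f 55 57 33
f 56 30 58
f 56 58 57
f 57 58 59
f 57 59 33
f 58 30 60
f 58 60 59
f 59 60 61
f 59 61 33
f 60 30 62
f 60 62 61
f 61 62 63
f 61 63 33
f 62 30 31
f 62 31 63
f 63 31 32
f 63 32 33
f 65 64 67
f 65 67 66
f 67 64 68
f 67 68 66
f 68 64 69
f 68 69 66
f 69 64 70
f 69 70 66
f 70 64 71
f 70 71 66
f 71 64 72
f 71 72 66
f 72 64 73
f 72 73 66
f 73 64 74
f 73 74 66
f 74 64 75
f 74 75 66
f 75 64 65
f 75 65 66



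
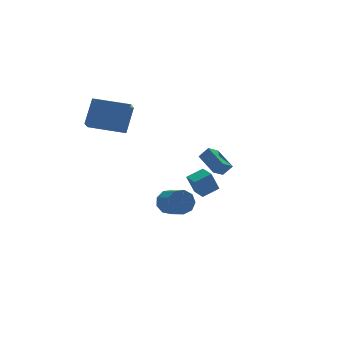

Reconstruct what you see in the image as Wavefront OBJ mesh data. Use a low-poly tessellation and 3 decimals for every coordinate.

v 1.644 1.321 -1.241
v 1.496 2.757 -0.65
v 2.365 1.589 -1.71
v 2.217 3.025 -1.118
v 2.123 1.115 -0.622
v 1.975 2.551 -0.03
v 2.844 1.383 -1.09
v 2.696 2.819 -0.499
v -5.24 2.438 3.369
v -4.465 3.171 4.744
v -4.767 3.149 2.724
v -3.992 3.881 4.098
v -3.628 1.159 3.142
v -2.853 1.891 4.516
v -3.155 1.869 2.496
v -2.38 2.602 3.871
v -0.701 1.784 -3.172
v -0.373 2.12 -2.499
v -0.292 0.872 -1.916
v -0.619 0.536 -2.588
v -0.932 2.105 -2.453
v -0.851 0.857 -1.87
v -1.383 1.94 -2.744
v -1.301 0.692 -2.16
v -1.514 1.702 -3.234
v -1.433 0.454 -2.651
v -1.265 1.502 -3.696
v -1.184 0.254 -3.112
v -0.752 1.435 -3.912
v -0.67 0.187 -3.328
v -0.215 1.531 -3.782
v -0.133 0.283 -3.198
v 0.095 1.745 -3.366
v 0.176 0.497 -2.783
v 0.032 1.978 -2.859
v 0.114 0.73 -2.276
v -1.621 -3.877 0.175
v -2.048 -3.833 1.285
v -1.635 -2.978 0.134
v -2.062 -2.934 1.244
v -0.678 -3.846 0.536
v -1.105 -3.802 1.646
v -0.692 -2.947 0.495
v -1.119 -2.903 1.605
f 2 4 1
f 5 2 1
f 1 4 3
f 3 5 1
f 2 8 4
f 6 2 5
f 6 8 2
f 4 8 3
f 7 5 3
f 3 8 7
f 7 6 5
f 8 6 7
f 10 12 9
f 13 10 9
f 9 12 11
f 11 13 9
f 10 16 12
f 14 10 13
f 14 16 10
f 12 16 11
f 15 13 11
f 11 16 15
f 15 14 13
f 16 14 15
f 18 17 21
f 18 21 19
f 19 21 22
f 19 22 20
f 21 17 23
f 21 23 22
f 22 23 24
f 22 24 20
f 23 17 25
f 23 25 24
f 24 25 26
f 24 26 20
f 25 17 27
f 25 27 26
f 26 27 28
f 26 28 20
f 27 17 29
f 27 29 28
f 28 29 30
f 28 30 20
f 29 17 31
f 29 31 30
f 30 31 32
f 30 32 20
f 31 17 33
f 31 33 32
f 32 33 34
f 32 34 20
f 33 17 35
f 33 35 34
f 34 35 36
f 34 36 20
f 35 17 18
f 35 18 36
f 36 18 19
f 36 19 20
f 38 40 37
f 41 38 37
f 37 40 39
f 39 41 37
f 38 44 40
f 42 38 41
f 42 44 38
f 40 44 39
f 43 41 39
f 39 44 43
f 43 42 41
f 44 42 43



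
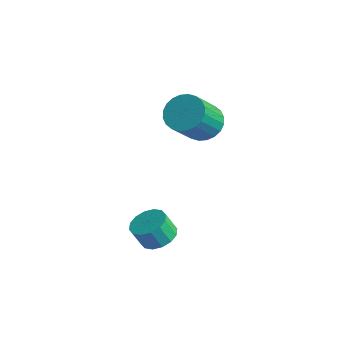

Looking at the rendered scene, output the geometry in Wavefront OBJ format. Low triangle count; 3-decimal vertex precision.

v -2.782 0.405 2.815
v -1.787 0.206 2.477
v -1.542 -1.243 4.046
v -2.538 -1.045 4.385
v -1.72 0.514 2.751
v -1.475 -0.936 4.32
v -1.814 0.805 3.035
v -1.57 -0.644 4.604
v -2.056 1.035 3.285
v -1.812 -0.414 4.854
v -2.409 1.17 3.464
v -2.164 -0.28 5.033
v -2.818 1.187 3.544
v -2.574 -0.262 5.113
v -3.222 1.086 3.513
v -2.978 -0.363 5.082
v -3.559 0.881 3.376
v -3.315 -0.568 4.946
v -3.778 0.603 3.154
v -3.533 -0.846 4.723
v -3.845 0.296 2.88
v -3.6 -1.154 4.449
v -3.75 0.004 2.596
v -3.506 -1.445 4.165
v -3.508 -0.226 2.346
v -3.264 -1.675 3.915
v -3.156 -0.36 2.167
v -2.911 -1.81 3.736
v -2.746 -0.378 2.087
v -2.502 -1.827 3.656
v -2.342 -0.277 2.118
v -2.098 -1.726 3.687
v -2.005 -0.072 2.254
v -1.761 -1.521 3.824
v -1.227 -3.752 -2.166
v -0.787 -3.028 -1.76
v -1.093 -3.443 -0.688
v -1.533 -4.168 -1.094
v -1.243 -2.874 -1.831
v -1.549 -3.29 -0.759
v -1.695 -2.956 -1.992
v -2.001 -3.371 -0.919
v -2.021 -3.251 -2.199
v -2.328 -3.666 -1.127
v -2.135 -3.681 -2.398
v -2.441 -4.096 -1.326
v -2.005 -4.129 -2.535
v -2.312 -4.544 -1.462
v -1.667 -4.477 -2.572
v -1.973 -4.892 -1.5
v -1.211 -4.63 -2.501
v -1.517 -5.046 -1.429
v -0.759 -4.549 -2.341
v -1.065 -4.964 -1.268
v -0.432 -4.254 -2.133
v -0.739 -4.669 -1.061
v -0.319 -3.824 -1.934
v -0.625 -4.239 -0.862
v -0.448 -3.376 -1.798
v -0.755 -3.791 -0.725
f 2 1 5
f 2 5 3
f 3 5 6
f 3 6 4
f 5 1 7
f 5 7 6
f 6 7 8
f 6 8 4
f 7 1 9
f 7 9 8
f 8 9 10
f 8 10 4
f 9 1 11
f 9 11 10
f 10 11 12
f 10 12 4
f 11 1 13
f 11 13 12
f 12 13 14
f 12 14 4
f 13 1 15
f 13 15 14
f 14 15 16
f 14 16 4
f 15 1 17
f 15 17 16
f 16 17 18
f 16 18 4
f 17 1 19
f 17 19 18
f 18 19 20
f 18 20 4
f 19 1 21
f 19 21 20
f 20 21 22
f 20 22 4
f 21 1 23
f 21 23 22
f 22 23 24
f 22 24 4
f 23 1 25
f 23 25 24
f 24 25 26
f 24 26 4
f 25 1 27
f 25 27 26
f 26 27 28
f 26 28 4
f 27 1 29
f 27 29 28
f 28 29 30
f 28 30 4
f 29 1 31
f 29 31 30
f 30 31 32
f 30 32 4
f 31 1 33
f 31 33 32
f 32 33 34
f 32 34 4
f 33 1 2
f 33 2 34
f 34 2 3
f 34 3 4
f 36 35 39
f 36 39 37
f 37 39 40
f 37 40 38
f 39 35 41
f 39 41 40
f 40 41 42
f 40 42 38
f 41 35 43
f 41 43 42
f 42 43 44
f 42 44 38
f 43 35 45
f 43 45 44
f 44 45 46
f 44 46 38
f 45 35 47
f 45 47 46
f 46 47 48
f 46 48 38
f 47 35 49
f 47 49 48
f 48 49 50
f 48 50 38
f 49 35 51
f 49 51 50
f 50 51 52
f 50 52 38
f 51 35 53
f 51 53 52
f 52 53 54
f 52 54 38
f 53 35 55
f 53 55 54
f 54 55 56
f 54 56 38
f 55 35 57
f 55 57 56
f 56 57 58
f 56 58 38
f 57 35 59
f 57 59 58
f 58 59 60
f 58 60 38
f 59 35 36
f 59 36 60
f 60 36 37
f 60 37 38



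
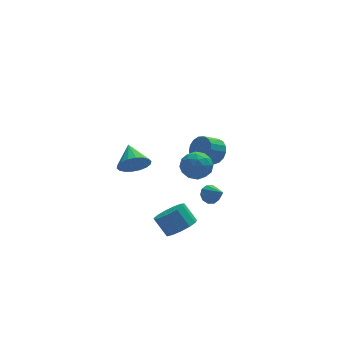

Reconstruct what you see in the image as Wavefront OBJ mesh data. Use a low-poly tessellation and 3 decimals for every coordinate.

v 1.563 -0.274 -3.6
v 2.036 -0.421 -4.051
v 2.017 -1.326 -2.78
v 2.194 -0.146 -3.785
v 2.111 0.081 -3.449
v 1.818 0.172 -3.17
v 1.428 0.093 -3.056
v 1.09 -0.126 -3.15
v 0.932 -0.402 -3.416
v 1.015 -0.628 -3.752
v 1.308 -0.719 -4.031
v 1.698 -0.64 -4.145
v 0.804 2.504 -2.357
v 1.292 2.136 -1.514
v 1.168 1.084 -3.186
v 1.656 0.716 -2.343
v 0.621 0.829 -2.338
v 0.396 1.707 -1.825
v 2.064 1.513 -2.875
v 1.839 2.391 -2.362
v 2.07 1.524 -1.834
v 1.179 1.101 -1.502
v 1.281 2.119 -3.198
v 0.39 1.696 -2.866
v 1.016 2.444 -1.862
v 1.444 0.776 -2.838
v 0.836 0.842 -2.835
v 1.123 0.626 -2.339
v 0.489 2.192 -2.046
v 0.776 1.976 -1.55
v 0.382 1.208 -2.035
v 1.684 1.244 -3.15
v 1.971 1.028 -2.654
v 1.337 2.594 -2.361
v 1.624 2.378 -1.865
v 2.078 2.012 -2.665
v 1.76 1.869 -1.555
v 1.974 1.034 -2.043
v 2.214 1.502 -2.355
v 2.082 2.018 -2.053
v 1.236 1.62 -1.36
v 1.45 0.786 -1.848
v 0.842 0.852 -1.845
v 0.71 1.368 -1.543
v 1.694 1.26 -1.548
v 1.01 2.434 -2.852
v 1.224 1.6 -3.34
v 1.75 1.852 -3.157
v 1.618 2.368 -2.855
v 0.486 2.186 -2.657
v 0.7 1.351 -3.145
v 0.378 1.202 -2.647
v 0.246 1.718 -2.345
v 0.766 1.96 -3.152
v -1.047 -3.878 -3.37
v -0.141 -3.751 -2.966
v -0.687 -3.095 -1.946
v -1.593 -3.222 -2.35
v -0.229 -3.306 -3.3
v -0.776 -2.65 -2.28
v -0.577 -3.043 -3.656
v -1.124 -2.386 -2.636
v -1.074 -3.044 -3.921
v -1.621 -2.388 -2.902
v -1.563 -3.311 -4.012
v -2.109 -2.655 -2.992
v -1.887 -3.757 -3.898
v -2.434 -3.101 -2.879
v -1.945 -4.242 -3.617
v -2.491 -3.586 -2.597
v -1.717 -4.611 -3.257
v -2.264 -3.955 -2.238
v -1.277 -4.748 -2.933
v -1.823 -4.092 -1.914
v -0.763 -4.608 -2.748
v -1.31 -3.952 -1.728
v -0.34 -4.237 -2.76
v -0.886 -3.581 -1.74
v 2.929 3.805 -2.9
v 3.42 3.826 -2.099
v 2.423 3.496 -1.479
v 1.931 3.475 -2.28
v 3.258 4.244 -2.137
v 2.261 3.914 -1.517
v 3.021 4.561 -2.35
v 2.024 4.231 -1.729
v 2.763 4.706 -2.689
v 1.765 4.376 -2.068
v 2.542 4.644 -3.076
v 1.545 4.314 -2.455
v 2.41 4.389 -3.423
v 1.413 4.06 -2.802
v 2.397 4.001 -3.65
v 1.4 3.672 -3.03
v 2.506 3.568 -3.706
v 1.508 3.239 -3.085
v 2.711 3.189 -3.577
v 1.714 2.86 -2.956
v 2.967 2.952 -3.293
v 1.969 2.622 -2.672
v 3.213 2.909 -2.919
v 2.216 2.579 -2.298
v 3.395 3.072 -2.541
v 2.397 2.742 -1.92
v 3.469 3.403 -2.245
v 2.472 3.073 -1.624
v -3.299 -2.245 1.136
v -2.882 -1.848 0.356
v -3.301 -0.855 1.844
v -3.304 -1.805 0.272
v -3.724 -1.85 0.359
v -4.06 -1.974 0.6
v -4.246 -2.151 0.947
v -4.244 -2.346 1.332
v -4.054 -2.522 1.678
v -3.716 -2.643 1.917
v -3.294 -2.685 2.001
v -2.874 -2.64 1.914
v -2.538 -2.517 1.673
v -2.352 -2.34 1.325
v -2.354 -2.144 0.941
v -2.543 -1.968 0.595
f 2 1 4
f 2 4 3
f 4 1 5
f 4 5 3
f 5 1 6
f 5 6 3
f 6 1 7
f 6 7 3
f 7 1 8
f 7 8 3
f 8 1 9
f 8 9 3
f 9 1 10
f 9 10 3
f 10 1 11
f 10 11 3
f 11 1 12
f 11 12 3
f 12 1 2
f 12 2 3
f 13 50 29
f 50 24 53
f 29 53 18
f 50 53 29
f 13 29 25
f 29 18 30
f 25 30 14
f 29 30 25
f 13 25 34
f 25 14 35
f 34 35 20
f 25 35 34
f 13 34 46
f 34 20 49
f 46 49 23
f 34 49 46
f 13 46 50
f 46 23 54
f 50 54 24
f 46 54 50
f 14 30 41
f 30 18 44
f 41 44 22
f 30 44 41
f 18 53 31
f 53 24 52
f 31 52 17
f 53 52 31
f 24 54 51
f 54 23 47
f 51 47 15
f 54 47 51
f 23 49 48
f 49 20 36
f 48 36 19
f 49 36 48
f 20 35 40
f 35 14 37
f 40 37 21
f 35 37 40
f 16 42 28
f 42 22 43
f 28 43 17
f 42 43 28
f 16 28 26
f 28 17 27
f 26 27 15
f 28 27 26
f 16 26 33
f 26 15 32
f 33 32 19
f 26 32 33
f 16 33 38
f 33 19 39
f 38 39 21
f 33 39 38
f 16 38 42
f 38 21 45
f 42 45 22
f 38 45 42
f 17 43 31
f 43 22 44
f 31 44 18
f 43 44 31
f 15 27 51
f 27 17 52
f 51 52 24
f 27 52 51
f 19 32 48
f 32 15 47
f 48 47 23
f 32 47 48
f 21 39 40
f 39 19 36
f 40 36 20
f 39 36 40
f 22 45 41
f 45 21 37
f 41 37 14
f 45 37 41
f 56 55 59
f 56 59 57
f 57 59 60
f 57 60 58
f 59 55 61
f 59 61 60
f 60 61 62
f 60 62 58
f 61 55 63
f 61 63 62
f 62 63 64
f 62 64 58
f 63 55 65
f 63 65 64
f 64 65 66
f 64 66 58
f 65 55 67
f 65 67 66
f 66 67 68
f 66 68 58
f 67 55 69
f 67 69 68
f 68 69 70
f 68 70 58
f 69 55 71
f 69 71 70
f 70 71 72
f 70 72 58
f 71 55 73
f 71 73 72
f 72 73 74
f 72 74 58
f 73 55 75
f 73 75 74
f 74 75 76
f 74 76 58
f 75 55 77
f 75 77 76
f 76 77 78
f 76 78 58
f 77 55 56
f 77 56 78
f 78 56 57
f 78 57 58
f 80 79 83
f 80 83 81
f 81 83 84
f 81 84 82
f 83 79 85
f 83 85 84
f 84 85 86
f 84 86 82
f 85 79 87
f 85 87 86
f 86 87 88
f 86 88 82
f 87 79 89
f 87 89 88
f 88 89 90
f 88 90 82
f 89 79 91
f 89 91 90
f 90 91 92
f 90 92 82
f 91 79 93
f 91 93 92
f 92 93 94
f 92 94 82
f 93 79 95
f 93 95 94
f 94 95 96
f 94 96 82
f 95 79 97
f 95 97 96
f 96 97 98
f 96 98 82
f 97 79 99
f 97 99 98
f 98 99 100
f 98 100 82
f 99 79 101
f 99 101 100
f 100 101 102
f 100 102 82
f 101 79 103
f 101 103 102
f 102 103 104
f 102 104 82
f 103 79 105
f 103 105 104
f 104 105 106
f 104 106 82
f 105 79 80
f 105 80 106
f 106 80 81
f 106 81 82
f 108 107 110
f 108 110 109
f 110 107 111
f 110 111 109
f 111 107 112
f 111 112 109
f 112 107 113
f 112 113 109
f 113 107 114
f 113 114 109
f 114 107 115
f 114 115 109
f 115 107 116
f 115 116 109
f 116 107 117
f 116 117 109
f 117 107 118
f 117 118 109
f 118 107 119
f 118 119 109
f 119 107 120
f 119 120 109
f 120 107 121
f 120 121 109
f 121 107 122
f 121 122 109
f 122 107 108
f 122 108 109



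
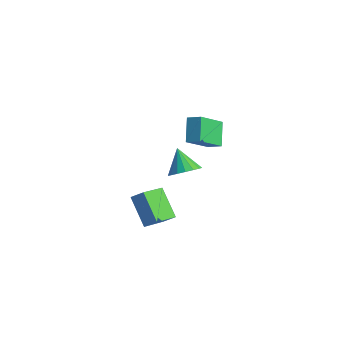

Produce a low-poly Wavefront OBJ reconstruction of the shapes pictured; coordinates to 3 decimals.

v 1.643 0.016 1.521
v 1.577 -1.462 2.837
v 0.854 0.86 2.431
v 0.789 -0.619 3.746
v 2.351 0.299 1.874
v 2.286 -1.18 3.189
v 1.563 1.142 2.783
v 1.497 -0.336 4.099
v 0.339 -1.881 -4.457
v 0.576 -3.44 -3.61
v -1.109 -1.456 -3.27
v -0.873 -3.016 -2.424
v 0.893 -1.504 -3.916
v 1.129 -3.064 -3.07
v -0.556 -1.08 -2.73
v -0.319 -2.639 -1.883
v -0.314 0.334 -2.148
v 0.177 -0.119 -1.502
v -1.326 0.746 -1.092
v 0.349 0.292 -1.497
v 0.368 0.712 -1.642
v 0.232 1.046 -1.903
v -0.03 1.217 -2.22
v -0.357 1.185 -2.521
v -0.674 0.959 -2.736
v -0.908 0.589 -2.817
v -1.007 0.161 -2.744
v -0.947 -0.227 -2.535
v -0.742 -0.487 -2.238
v -0.438 -0.559 -1.92
v -0.107 -0.426 -1.654
f 2 4 1
f 5 2 1
f 1 4 3
f 3 5 1
f 2 8 4
f 6 2 5
f 6 8 2
f 4 8 3
f 7 5 3
f 3 8 7
f 7 6 5
f 8 6 7
f 10 12 9
f 13 10 9
f 9 12 11
f 11 13 9
f 10 16 12
f 14 10 13
f 14 16 10
f 12 16 11
f 15 13 11
f 11 16 15
f 15 14 13
f 16 14 15
f 18 17 20
f 18 20 19
f 20 17 21
f 20 21 19
f 21 17 22
f 21 22 19
f 22 17 23
f 22 23 19
f 23 17 24
f 23 24 19
f 24 17 25
f 24 25 19
f 25 17 26
f 25 26 19
f 26 17 27
f 26 27 19
f 27 17 28
f 27 28 19
f 28 17 29
f 28 29 19
f 29 17 30
f 29 30 19
f 30 17 31
f 30 31 19
f 31 17 18
f 31 18 19



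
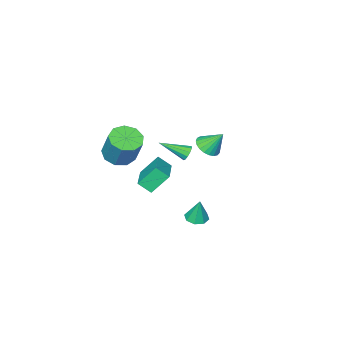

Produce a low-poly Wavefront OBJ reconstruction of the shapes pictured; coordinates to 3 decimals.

v -0.475 -1.859 -1.194
v -0.174 -1.841 -1.605
v 0.615 -2.961 -0.446
v -0.081 -1.615 -1.407
v -0.139 -1.482 -1.127
v -0.324 -1.493 -0.873
v -0.568 -1.644 -0.741
v -0.775 -1.877 -0.782
v -0.868 -2.104 -0.981
v -0.811 -2.237 -1.261
v -0.625 -2.226 -1.515
v -0.382 -2.075 -1.647
v 3.353 3.184 -1.771
v 3.99 3.115 -1.773
v 3.387 3.456 -0.429
v 3.85 3.576 -1.863
v 3.42 3.807 -1.899
v 2.95 3.673 -1.861
v 2.717 3.252 -1.769
v 2.856 2.791 -1.679
v 3.287 2.56 -1.643
v 3.756 2.694 -1.682
v -0.17 -4.331 -4.599
v 0.266 -4.951 -3.995
v -1.055 -3.854 -3.472
v -0.619 -4.475 -2.867
v 1.239 -2.865 -4.113
v 1.675 -3.486 -3.508
v 0.354 -2.389 -2.985
v 0.79 -3.009 -2.381
v 2.809 -3.619 -0.641
v 3.537 -3.103 -0.993
v 3.74 -2.244 0.69
v 3.011 -2.761 1.041
v 2.97 -2.785 -1.087
v 3.173 -1.926 0.596
v 2.328 -2.857 -0.972
v 2.531 -1.998 0.71
v 1.91 -3.287 -0.703
v 2.113 -2.428 0.98
v 1.913 -3.872 -0.405
v 2.116 -3.013 1.278
v 2.335 -4.339 -0.217
v 2.538 -3.48 1.466
v 2.978 -4.469 -0.228
v 3.181 -3.61 1.455
v 3.542 -4.202 -0.432
v 3.745 -3.343 1.25
v 3.763 -3.662 -0.734
v 3.966 -2.803 0.948
v 1.406 1.82 2.013
v 2.04 2.22 2.003
v 0.994 2.5 3.067
v 1.853 2.39 1.82
v 1.589 2.461 1.67
v 1.293 2.421 1.58
v 1.017 2.278 1.565
v 0.808 2.055 1.627
v 0.702 1.791 1.756
v 0.718 1.533 1.93
v 0.853 1.324 2.118
v 1.084 1.2 2.288
v 1.37 1.184 2.41
v 1.663 1.278 2.464
v 1.911 1.465 2.44
v 2.072 1.714 2.342
v 2.118 1.981 2.188
f 2 1 4
f 2 4 3
f 4 1 5
f 4 5 3
f 5 1 6
f 5 6 3
f 6 1 7
f 6 7 3
f 7 1 8
f 7 8 3
f 8 1 9
f 8 9 3
f 9 1 10
f 9 10 3
f 10 1 11
f 10 11 3
f 11 1 12
f 11 12 3
f 12 1 2
f 12 2 3
f 14 13 16
f 14 16 15
f 16 13 17
f 16 17 15
f 17 13 18
f 17 18 15
f 18 13 19
f 18 19 15
f 19 13 20
f 19 20 15
f 20 13 21
f 20 21 15
f 21 13 22
f 21 22 15
f 22 13 14
f 22 14 15
f 24 26 23
f 27 24 23
f 23 26 25
f 25 27 23
f 24 30 26
f 28 24 27
f 28 30 24
f 26 30 25
f 29 27 25
f 25 30 29
f 29 28 27
f 30 28 29
f 32 31 35
f 32 35 33
f 33 35 36
f 33 36 34
f 35 31 37
f 35 37 36
f 36 37 38
f 36 38 34
f 37 31 39
f 37 39 38
f 38 39 40
f 38 40 34
f 39 31 41
f 39 41 40
f 40 41 42
f 40 42 34
f 41 31 43
f 41 43 42
f 42 43 44
f 42 44 34
f 43 31 45
f 43 45 44
f 44 45 46
f 44 46 34
f 45 31 47
f 45 47 46
f 46 47 48
f 46 48 34
f 47 31 49
f 47 49 48
f 48 49 50
f 48 50 34
f 49 31 32
f 49 32 50
f 50 32 33
f 50 33 34
f 52 51 54
f 52 54 53
f 54 51 55
f 54 55 53
f 55 51 56
f 55 56 53
f 56 51 57
f 56 57 53
f 57 51 58
f 57 58 53
f 58 51 59
f 58 59 53
f 59 51 60
f 59 60 53
f 60 51 61
f 60 61 53
f 61 51 62
f 61 62 53
f 62 51 63
f 62 63 53
f 63 51 64
f 63 64 53
f 64 51 65
f 64 65 53
f 65 51 66
f 65 66 53
f 66 51 67
f 66 67 53
f 67 51 52
f 67 52 53



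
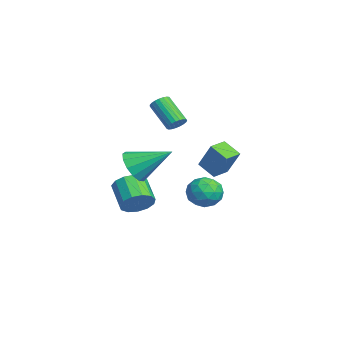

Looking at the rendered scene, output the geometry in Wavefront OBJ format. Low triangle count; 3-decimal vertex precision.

v 2.475 -2.173 1.934
v 2.747 -1.793 1.177
v 2.965 -0.627 2.886
v 2.263 -1.672 1.23
v 1.847 -1.71 1.506
v 1.629 -1.895 1.919
v 1.681 -2.168 2.336
v 1.984 -2.443 2.626
v 2.443 -2.632 2.696
v 2.912 -2.675 2.525
v 3.243 -2.559 2.165
v 3.329 -2.32 1.733
v 3.144 -2.035 1.365
v -1.398 0.264 2.901
v -1.021 -0.019 3.097
v -2.025 -0.626 4.155
v -2.402 -0.344 3.959
v -1.007 0.159 3.212
v -2.012 -0.448 4.27
v -1.061 0.355 3.273
v -2.066 -0.253 4.331
v -1.173 0.535 3.27
v -2.178 -0.073 4.328
v -1.324 0.668 3.203
v -2.329 0.06 4.261
v -1.488 0.731 3.084
v -2.492 0.124 4.142
v -1.636 0.714 2.934
v -2.64 0.106 3.991
v -1.743 0.618 2.777
v -2.747 0.011 3.835
v -1.79 0.462 2.642
v -2.795 -0.146 3.7
v -1.769 0.271 2.552
v -2.774 -0.337 3.61
v -1.685 0.079 2.522
v -2.689 -0.529 3.58
v -1.55 -0.081 2.558
v -2.555 -0.689 3.616
v -1.389 -0.182 2.653
v -2.394 -0.789 3.711
v -1.23 -0.205 2.791
v -2.235 -0.813 3.849
v -1.1 -0.147 2.948
v -2.104 -0.755 4.006
v -1.976 -1.424 -2.081
v -1.534 -1.263 -1.385
v -2.723 -1.475 -0.582
v -3.164 -1.636 -1.279
v -1.708 -0.848 -1.532
v -2.896 -1.06 -0.729
v -1.966 -0.615 -1.854
v -3.155 -0.828 -1.051
v -2.228 -0.64 -2.247
v -3.416 -0.852 -1.444
v -2.409 -0.913 -2.588
v -3.598 -1.126 -1.785
v -2.453 -1.349 -2.768
v -3.642 -1.561 -1.966
v -2.345 -1.808 -2.73
v -3.534 -2.02 -1.928
v -2.12 -2.145 -2.486
v -3.309 -2.358 -1.684
v -1.849 -2.254 -2.114
v -3.038 -2.466 -1.311
v -1.618 -2.098 -1.731
v -2.807 -2.311 -0.928
v -1.501 -1.729 -1.459
v -2.69 -1.941 -0.656
v 0.108 1.648 0.203
v -0.563 1.077 0.737
v -0.449 2.353 0.258
v -1.12 1.781 0.791
v 0.78 2.079 1.509
v 0.109 1.507 2.042
v 0.223 2.783 1.563
v -0.448 2.212 2.097
v -2.733 2.538 -2.353
v -2.213 1.824 -2.079
v -3.967 1.796 -1.941
v -3.447 1.082 -1.667
v -3.422 1.88 -1.198
v -2.66 2.338 -1.453
v -3.52 1.282 -2.567
v -2.758 1.74 -2.822
v -2.699 1.048 -2.211
v -2.639 1.417 -1.365
v -3.541 2.203 -2.655
v -3.481 2.572 -1.809
v -2.365 2.246 -2.252
v -3.815 1.374 -1.768
v -3.801 1.843 -1.492
v -3.495 1.423 -1.331
v -2.627 2.548 -1.884
v -2.321 2.128 -1.723
v -3.032 2.161 -1.205
v -3.859 1.492 -2.297
v -3.553 1.072 -2.136
v -2.685 2.197 -2.689
v -2.379 1.777 -2.528
v -3.148 1.459 -2.815
v -2.345 1.37 -2.169
v -3.07 0.934 -1.927
v -3.113 1.052 -2.456
v -2.665 1.321 -2.605
v -2.309 1.587 -1.671
v -3.034 1.151 -1.429
v -3.02 1.62 -1.154
v -2.572 1.889 -1.303
v -2.595 1.131 -1.749
v -3.146 2.469 -2.591
v -3.871 2.033 -2.349
v -3.608 1.731 -2.717
v -3.16 2 -2.866
v -3.11 2.686 -2.093
v -3.835 2.25 -1.851
v -3.515 2.299 -1.415
v -3.067 2.568 -1.564
v -3.585 2.489 -2.271
f 2 1 4
f 2 4 3
f 4 1 5
f 4 5 3
f 5 1 6
f 5 6 3
f 6 1 7
f 6 7 3
f 7 1 8
f 7 8 3
f 8 1 9
f 8 9 3
f 9 1 10
f 9 10 3
f 10 1 11
f 10 11 3
f 11 1 12
f 11 12 3
f 12 1 13
f 12 13 3
f 13 1 2
f 13 2 3
f 15 14 18
f 15 18 16
f 16 18 19
f 16 19 17
f 18 14 20
f 18 20 19
f 19 20 21
f 19 21 17
f 20 14 22
f 20 22 21
f 21 22 23
f 21 23 17
f 22 14 24
f 22 24 23
f 23 24 25
f 23 25 17
f 24 14 26
f 24 26 25
f 25 26 27
f 25 27 17
f 26 14 28
f 26 28 27
f 27 28 29
f 27 29 17
f 28 14 30
f 28 30 29
f 29 30 31
f 29 31 17
f 30 14 32
f 30 32 31
f 31 32 33
f 31 33 17
f 32 14 34
f 32 34 33
f 33 34 35
f 33 35 17
f 34 14 36
f 34 36 35
f 35 36 37
f 35 37 17
f 36 14 38
f 36 38 37
f 37 38 39
f 37 39 17
f 38 14 40
f 38 40 39
f 39 40 41
f 39 41 17
f 40 14 42
f 40 42 41
f 41 42 43
f 41 43 17
f 42 14 44
f 42 44 43
f 43 44 45
f 43 45 17
f 44 14 15
f 44 15 45
f 45 15 16
f 45 16 17
f 47 46 50
f 47 50 48
f 48 50 51
f 48 51 49
f 50 46 52
f 50 52 51
f 51 52 53
f 51 53 49
f 52 46 54
f 52 54 53
f 53 54 55
f 53 55 49
f 54 46 56
f 54 56 55
f 55 56 57
f 55 57 49
f 56 46 58
f 56 58 57
f 57 58 59
f 57 59 49
f 58 46 60
f 58 60 59
f 59 60 61
f 59 61 49
f 60 46 62
f 60 62 61
f 61 62 63
f 61 63 49
f 62 46 64
f 62 64 63
f 63 64 65
f 63 65 49
f 64 46 66
f 64 66 65
f 65 66 67
f 65 67 49
f 66 46 68
f 66 68 67
f 67 68 69
f 67 69 49
f 68 46 47
f 68 47 69
f 69 47 48
f 69 48 49
f 71 73 70
f 74 71 70
f 70 73 72
f 72 74 70
f 71 77 73
f 75 71 74
f 75 77 71
f 73 77 72
f 76 74 72
f 72 77 76
f 76 75 74
f 77 75 76
f 78 115 94
f 115 89 118
f 94 118 83
f 115 118 94
f 78 94 90
f 94 83 95
f 90 95 79
f 94 95 90
f 78 90 99
f 90 79 100
f 99 100 85
f 90 100 99
f 78 99 111
f 99 85 114
f 111 114 88
f 99 114 111
f 78 111 115
f 111 88 119
f 115 119 89
f 111 119 115
f 79 95 106
f 95 83 109
f 106 109 87
f 95 109 106
f 83 118 96
f 118 89 117
f 96 117 82
f 118 117 96
f 89 119 116
f 119 88 112
f 116 112 80
f 119 112 116
f 88 114 113
f 114 85 101
f 113 101 84
f 114 101 113
f 85 100 105
f 100 79 102
f 105 102 86
f 100 102 105
f 81 107 93
f 107 87 108
f 93 108 82
f 107 108 93
f 81 93 91
f 93 82 92
f 91 92 80
f 93 92 91
f 81 91 98
f 91 80 97
f 98 97 84
f 91 97 98
f 81 98 103
f 98 84 104
f 103 104 86
f 98 104 103
f 81 103 107
f 103 86 110
f 107 110 87
f 103 110 107
f 82 108 96
f 108 87 109
f 96 109 83
f 108 109 96
f 80 92 116
f 92 82 117
f 116 117 89
f 92 117 116
f 84 97 113
f 97 80 112
f 113 112 88
f 97 112 113
f 86 104 105
f 104 84 101
f 105 101 85
f 104 101 105
f 87 110 106
f 110 86 102
f 106 102 79
f 110 102 106

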